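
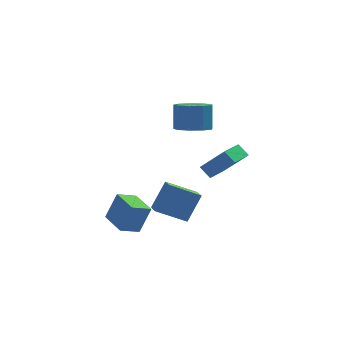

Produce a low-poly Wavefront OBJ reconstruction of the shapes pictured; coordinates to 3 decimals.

v -2.789 -1.284 -3.353
v -2.143 -1.118 -1.767
v -3.421 0.292 -3.26
v -2.775 0.457 -1.675
v -1.745 -0.837 -3.825
v -1.099 -0.672 -2.24
v -2.377 0.738 -3.733
v -1.731 0.904 -2.147
v 1.349 -1.269 1.116
v 2.532 -1.726 2.449
v 2.297 0.16 0.765
v 3.479 -0.297 2.098
v 1.821 -1.723 0.542
v 3.003 -2.18 1.875
v 2.768 -0.294 0.191
v 3.951 -0.751 1.524
v 1.23 0.423 3.013
v 2.131 -0.053 3.165
v 2.21 0.561 4.619
v 1.31 1.037 4.467
v 2.24 0.586 2.889
v 2.319 1.2 4.343
v 1.876 1.149 2.671
v 1.955 1.763 4.125
v 1.21 1.372 2.613
v 1.29 1.986 4.067
v 0.554 1.151 2.743
v 0.633 1.765 4.196
v 0.214 0.589 2.998
v 0.293 1.203 4.452
v 0.35 -0.05 3.261
v 0.429 0.564 4.715
v 0.897 -0.468 3.408
v 0.977 0.146 4.862
v 1.601 -0.469 3.37
v 1.68 0.145 4.824
v -0.904 -0.593 -2.447
v -0.081 0.023 -0.909
v -0.978 0.504 -2.847
v -0.155 1.12 -1.309
v 0.775 -0.78 -3.271
v 1.598 -0.164 -1.733
v 0.701 0.317 -3.671
v 1.524 0.933 -2.133
f 2 4 1
f 5 2 1
f 1 4 3
f 3 5 1
f 2 8 4
f 6 2 5
f 6 8 2
f 4 8 3
f 7 5 3
f 3 8 7
f 7 6 5
f 8 6 7
f 10 12 9
f 13 10 9
f 9 12 11
f 11 13 9
f 10 16 12
f 14 10 13
f 14 16 10
f 12 16 11
f 15 13 11
f 11 16 15
f 15 14 13
f 16 14 15
f 18 17 21
f 18 21 19
f 19 21 22
f 19 22 20
f 21 17 23
f 21 23 22
f 22 23 24
f 22 24 20
f 23 17 25
f 23 25 24
f 24 25 26
f 24 26 20
f 25 17 27
f 25 27 26
f 26 27 28
f 26 28 20
f 27 17 29
f 27 29 28
f 28 29 30
f 28 30 20
f 29 17 31
f 29 31 30
f 30 31 32
f 30 32 20
f 31 17 33
f 31 33 32
f 32 33 34
f 32 34 20
f 33 17 35
f 33 35 34
f 34 35 36
f 34 36 20
f 35 17 18
f 35 18 36
f 36 18 19
f 36 19 20
f 38 40 37
f 41 38 37
f 37 40 39
f 39 41 37
f 38 44 40
f 42 38 41
f 42 44 38
f 40 44 39
f 43 41 39
f 39 44 43
f 43 42 41
f 44 42 43



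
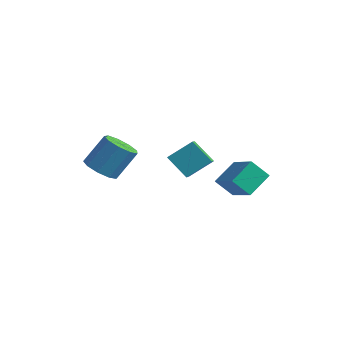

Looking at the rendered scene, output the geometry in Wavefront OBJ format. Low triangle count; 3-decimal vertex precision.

v 0.629 -1.143 1.295
v 1.24 -2.063 1.9
v -0.558 -1.239 2.349
v 0.054 -2.159 2.954
v 1.366 -0.041 2.226
v 1.978 -0.961 2.831
v 0.18 -0.137 3.28
v 0.791 -1.057 3.885
v -3.106 -3.71 1.56
v -2.655 -3.016 0.948
v -2.143 -1.955 2.527
v -2.594 -2.65 3.14
v -3.331 -2.843 1.051
v -2.818 -1.783 2.63
v -3.901 -3.077 1.393
v -3.389 -2.016 2.972
v -4.099 -3.606 1.813
v -3.587 -2.546 3.392
v -3.833 -4.185 2.115
v -3.321 -3.124 3.694
v -3.227 -4.541 2.157
v -2.714 -3.481 3.737
v -2.564 -4.508 1.92
v -2.052 -3.448 3.5
v -2.155 -4.102 1.515
v -1.642 -3.042 3.094
v -2.191 -3.513 1.131
v -1.679 -2.453 2.71
v 2.604 -0.018 0.168
v 1.818 -0.506 1.109
v 2.721 1.384 0.991
v 1.935 0.896 1.933
v 4.285 -0.756 1.187
v 3.499 -1.244 2.129
v 4.402 0.646 2.011
v 3.616 0.158 2.952
f 2 4 1
f 5 2 1
f 1 4 3
f 3 5 1
f 2 8 4
f 6 2 5
f 6 8 2
f 4 8 3
f 7 5 3
f 3 8 7
f 7 6 5
f 8 6 7
f 10 9 13
f 10 13 11
f 11 13 14
f 11 14 12
f 13 9 15
f 13 15 14
f 14 15 16
f 14 16 12
f 15 9 17
f 15 17 16
f 16 17 18
f 16 18 12
f 17 9 19
f 17 19 18
f 18 19 20
f 18 20 12
f 19 9 21
f 19 21 20
f 20 21 22
f 20 22 12
f 21 9 23
f 21 23 22
f 22 23 24
f 22 24 12
f 23 9 25
f 23 25 24
f 24 25 26
f 24 26 12
f 25 9 27
f 25 27 26
f 26 27 28
f 26 28 12
f 27 9 10
f 27 10 28
f 28 10 11
f 28 11 12
f 30 32 29
f 33 30 29
f 29 32 31
f 31 33 29
f 30 36 32
f 34 30 33
f 34 36 30
f 32 36 31
f 35 33 31
f 31 36 35
f 35 34 33
f 36 34 35



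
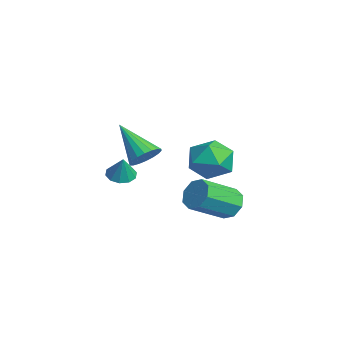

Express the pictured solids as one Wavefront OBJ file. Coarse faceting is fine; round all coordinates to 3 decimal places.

v 0.251 3.308 3.778
v 1.231 3.798 3.523
v 0.489 2.122 2.417
v 1.469 2.612 2.162
v 1.364 2.028 3.118
v 1.217 2.76 3.959
v 0.503 3.16 1.981
v 0.356 3.892 2.822
v 1.387 3.706 2.412
v 1.919 3.006 3.115
v -0.199 2.914 2.825
v 0.333 2.214 3.528
v 2.845 3.197 1.313
v 3.097 2.86 0.644
v 3.528 1.287 1.599
v 3.275 1.623 2.267
v 3.537 3.157 0.934
v 3.968 1.583 1.889
v 3.571 3.477 1.446
v 4.002 1.903 2.401
v 3.18 3.633 1.88
v 3.61 2.059 2.835
v 2.592 3.533 1.981
v 3.023 1.96 2.936
v 2.152 3.237 1.691
v 2.583 1.663 2.646
v 2.118 2.917 1.179
v 2.549 1.343 2.134
v 2.51 2.761 0.745
v 2.94 1.187 1.7
v 0.236 0.353 3.141
v 0.788 -0.115 3.43
v -1.136 -0.413 4.519
v 0.821 0.172 3.623
v 0.739 0.495 3.72
v 0.556 0.789 3.702
v 0.31 0.998 3.574
v 0.05 1.079 3.359
v -0.174 1.016 3.101
v -0.317 0.822 2.851
v -0.35 0.535 2.659
v -0.267 0.212 2.562
v -0.085 -0.083 2.579
v 0.161 -0.291 2.708
v 0.422 -0.372 2.922
v 0.646 -0.309 3.18
v -2.28 -0.093 1.101
v -1.692 -0.31 0.837
v -1.8 -0.107 2.179
v -1.686 0.11 0.839
v -1.906 0.453 0.942
v -2.27 0.587 1.105
v -2.637 0.461 1.267
v -2.867 0.124 1.365
v -2.874 -0.296 1.362
v -2.653 -0.639 1.26
v -2.29 -0.773 1.097
v -1.923 -0.647 0.935
f 1 12 6
f 1 6 2
f 1 2 8
f 1 8 11
f 1 11 12
f 2 6 10
f 6 12 5
f 12 11 3
f 11 8 7
f 8 2 9
f 4 10 5
f 4 5 3
f 4 3 7
f 4 7 9
f 4 9 10
f 5 10 6
f 3 5 12
f 7 3 11
f 9 7 8
f 10 9 2
f 14 13 17
f 14 17 15
f 15 17 18
f 15 18 16
f 17 13 19
f 17 19 18
f 18 19 20
f 18 20 16
f 19 13 21
f 19 21 20
f 20 21 22
f 20 22 16
f 21 13 23
f 21 23 22
f 22 23 24
f 22 24 16
f 23 13 25
f 23 25 24
f 24 25 26
f 24 26 16
f 25 13 27
f 25 27 26
f 26 27 28
f 26 28 16
f 27 13 29
f 27 29 28
f 28 29 30
f 28 30 16
f 29 13 14
f 29 14 30
f 30 14 15
f 30 15 16
f 32 31 34
f 32 34 33
f 34 31 35
f 34 35 33
f 35 31 36
f 35 36 33
f 36 31 37
f 36 37 33
f 37 31 38
f 37 38 33
f 38 31 39
f 38 39 33
f 39 31 40
f 39 40 33
f 40 31 41
f 40 41 33
f 41 31 42
f 41 42 33
f 42 31 43
f 42 43 33
f 43 31 44
f 43 44 33
f 44 31 45
f 44 45 33
f 45 31 46
f 45 46 33
f 46 31 32
f 46 32 33
f 48 47 50
f 48 50 49
f 50 47 51
f 50 51 49
f 51 47 52
f 51 52 49
f 52 47 53
f 52 53 49
f 53 47 54
f 53 54 49
f 54 47 55
f 54 55 49
f 55 47 56
f 55 56 49
f 56 47 57
f 56 57 49
f 57 47 58
f 57 58 49
f 58 47 48
f 58 48 49



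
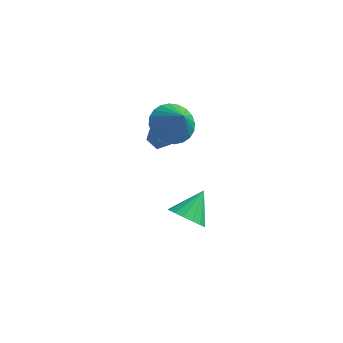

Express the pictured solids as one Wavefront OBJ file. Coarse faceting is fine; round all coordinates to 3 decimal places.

v 1.64 -4.083 -0.288
v 2.036 -4.663 0.275
v 2.1 -2.917 0.588
v 2.345 -4.57 -0.011
v 2.492 -4.365 -0.361
v 2.443 -4.096 -0.693
v 2.211 -3.824 -0.933
v 1.848 -3.611 -1.026
v 1.437 -3.507 -0.949
v 1.073 -3.534 -0.721
v 0.838 -3.688 -0.394
v 0.787 -3.932 -0.042
v 0.932 -4.21 0.253
v 1.238 -4.46 0.424
v 1.637 -4.623 0.432
v -1.14 2.606 -1.825
v -0.529 2.397 -1.569
v -1.611 1.643 -1.491
v -1 1.434 -1.235
v -1.342 1.956 -0.932
v -1.051 2.551 -1.139
v -1.089 1.489 -1.921
v -0.798 2.084 -2.128
v -0.498 1.706 -1.629
v -0.655 1.995 -1.018
v -1.485 2.045 -2.042
v -1.642 2.334 -1.431
v -0.349 1.313 0.392
v 0.314 0.703 -0.204
v 0.329 0.707 1.768
v 0.542 1.055 -0.161
v 0.634 1.447 -0.034
v 0.576 1.817 0.157
v 0.378 2.111 0.385
v 0.068 2.284 0.613
v -0.305 2.309 0.808
v -0.684 2.182 0.939
v -1.013 1.922 0.987
v -1.241 1.57 0.945
v -1.333 1.179 0.818
v -1.275 0.808 0.626
v -1.077 0.514 0.399
v -0.767 0.342 0.171
v -0.394 0.317 -0.024
v -0.015 0.444 -0.156
f 2 1 4
f 2 4 3
f 4 1 5
f 4 5 3
f 5 1 6
f 5 6 3
f 6 1 7
f 6 7 3
f 7 1 8
f 7 8 3
f 8 1 9
f 8 9 3
f 9 1 10
f 9 10 3
f 10 1 11
f 10 11 3
f 11 1 12
f 11 12 3
f 12 1 13
f 12 13 3
f 13 1 14
f 13 14 3
f 14 1 15
f 14 15 3
f 15 1 2
f 15 2 3
f 16 27 21
f 16 21 17
f 16 17 23
f 16 23 26
f 16 26 27
f 17 21 25
f 21 27 20
f 27 26 18
f 26 23 22
f 23 17 24
f 19 25 20
f 19 20 18
f 19 18 22
f 19 22 24
f 19 24 25
f 20 25 21
f 18 20 27
f 22 18 26
f 24 22 23
f 25 24 17
f 29 28 31
f 29 31 30
f 31 28 32
f 31 32 30
f 32 28 33
f 32 33 30
f 33 28 34
f 33 34 30
f 34 28 35
f 34 35 30
f 35 28 36
f 35 36 30
f 36 28 37
f 36 37 30
f 37 28 38
f 37 38 30
f 38 28 39
f 38 39 30
f 39 28 40
f 39 40 30
f 40 28 41
f 40 41 30
f 41 28 42
f 41 42 30
f 42 28 43
f 42 43 30
f 43 28 44
f 43 44 30
f 44 28 45
f 44 45 30
f 45 28 29
f 45 29 30



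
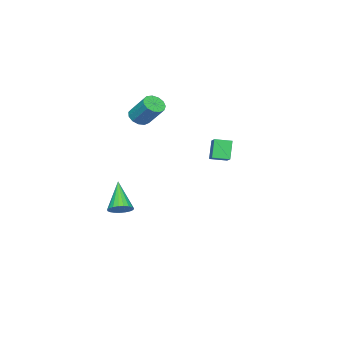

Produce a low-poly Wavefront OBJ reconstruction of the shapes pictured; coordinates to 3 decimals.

v 2.484 -3.192 -3.339
v 2.797 -2.747 -2.898
v 1.536 -4.048 -1.801
v 2.554 -2.602 -2.968
v 2.299 -2.56 -3.101
v 2.076 -2.627 -3.276
v 1.923 -2.791 -3.462
v 1.868 -3.025 -3.626
v 1.919 -3.287 -3.741
v 2.068 -3.533 -3.786
v 2.289 -3.72 -3.754
v 2.543 -3.816 -3.65
v 2.788 -3.803 -3.493
v 2.98 -3.685 -3.309
v 3.086 -3.482 -3.13
v 3.088 -3.228 -2.987
v 2.986 -2.968 -2.905
v 3.746 3.178 1.924
v 3.274 2.993 2.978
v 3.184 3.855 1.791
v 2.712 3.67 2.846
v 4.348 3.75 2.294
v 3.876 3.565 3.349
v 3.786 4.427 2.162
v 3.314 4.242 3.216
v 0.88 -3.123 2.861
v 1.523 -3.099 2.715
v 1.743 -1.972 3.873
v 1.1 -1.997 4.019
v 1.357 -2.845 2.5
v 1.577 -1.719 3.658
v 1.04 -2.679 2.399
v 1.26 -1.553 3.557
v 0.671 -2.655 2.445
v 0.891 -1.529 3.603
v 0.37 -2.779 2.623
v 0.589 -1.653 3.781
v 0.23 -3.012 2.877
v 0.45 -1.886 4.035
v 0.296 -3.281 3.125
v 0.516 -2.155 4.283
v 0.548 -3.499 3.29
v 0.768 -2.373 4.448
v 0.906 -3.598 3.319
v 1.125 -2.472 4.476
v 1.255 -3.546 3.202
v 1.475 -2.42 4.359
v 1.485 -3.36 2.977
v 1.705 -2.234 4.135
f 2 1 4
f 2 4 3
f 4 1 5
f 4 5 3
f 5 1 6
f 5 6 3
f 6 1 7
f 6 7 3
f 7 1 8
f 7 8 3
f 8 1 9
f 8 9 3
f 9 1 10
f 9 10 3
f 10 1 11
f 10 11 3
f 11 1 12
f 11 12 3
f 12 1 13
f 12 13 3
f 13 1 14
f 13 14 3
f 14 1 15
f 14 15 3
f 15 1 16
f 15 16 3
f 16 1 17
f 16 17 3
f 17 1 2
f 17 2 3
f 19 21 18
f 22 19 18
f 18 21 20
f 20 22 18
f 19 25 21
f 23 19 22
f 23 25 19
f 21 25 20
f 24 22 20
f 20 25 24
f 24 23 22
f 25 23 24
f 27 26 30
f 27 30 28
f 28 30 31
f 28 31 29
f 30 26 32
f 30 32 31
f 31 32 33
f 31 33 29
f 32 26 34
f 32 34 33
f 33 34 35
f 33 35 29
f 34 26 36
f 34 36 35
f 35 36 37
f 35 37 29
f 36 26 38
f 36 38 37
f 37 38 39
f 37 39 29
f 38 26 40
f 38 40 39
f 39 40 41
f 39 41 29
f 40 26 42
f 40 42 41
f 41 42 43
f 41 43 29
f 42 26 44
f 42 44 43
f 43 44 45
f 43 45 29
f 44 26 46
f 44 46 45
f 45 46 47
f 45 47 29
f 46 26 48
f 46 48 47
f 47 48 49
f 47 49 29
f 48 26 27
f 48 27 49
f 49 27 28
f 49 28 29



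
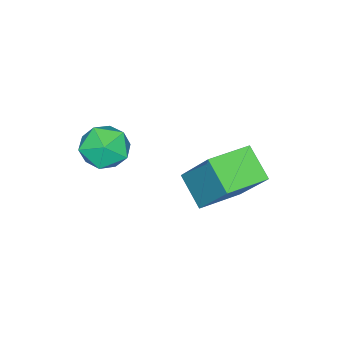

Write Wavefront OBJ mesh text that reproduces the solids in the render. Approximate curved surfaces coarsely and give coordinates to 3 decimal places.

v 1.86 1.697 -1.321
v 2.473 1.198 -1.578
v 1.127 0.622 -0.982
v 1.74 0.123 -1.239
v 1.841 0.59 -0.559
v 2.294 1.254 -0.768
v 1.306 0.566 -1.792
v 1.759 1.23 -2.001
v 2.13 0.499 -1.868
v 2.461 0.514 -1.107
v 1.139 1.306 -1.453
v 1.47 1.321 -0.692
v -1.32 2.748 -3.345
v -0.955 3.859 -1.822
v -0.903 3.625 -4.084
v -0.538 4.736 -2.561
v -0.022 2.204 -3.259
v 0.343 3.315 -1.736
v 0.395 3.081 -3.998
v 0.76 4.192 -2.475
f 1 12 6
f 1 6 2
f 1 2 8
f 1 8 11
f 1 11 12
f 2 6 10
f 6 12 5
f 12 11 3
f 11 8 7
f 8 2 9
f 4 10 5
f 4 5 3
f 4 3 7
f 4 7 9
f 4 9 10
f 5 10 6
f 3 5 12
f 7 3 11
f 9 7 8
f 10 9 2
f 14 16 13
f 17 14 13
f 13 16 15
f 15 17 13
f 14 20 16
f 18 14 17
f 18 20 14
f 16 20 15
f 19 17 15
f 15 20 19
f 19 18 17
f 20 18 19



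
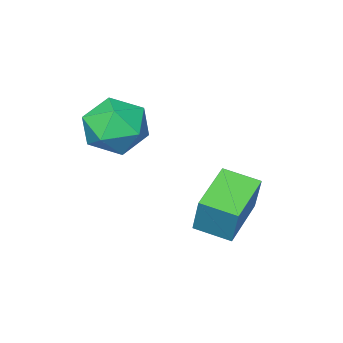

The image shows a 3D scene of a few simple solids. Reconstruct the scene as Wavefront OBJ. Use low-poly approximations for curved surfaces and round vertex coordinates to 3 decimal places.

v 0.541 -0.771 2.731
v 1.35 -0.817 3.671
v -0.69 -2.003 3.729
v 0.119 -2.049 4.669
v -0.499 -0.999 4.432
v 0.262 -0.238 3.815
v 0.398 -2.582 3.585
v 1.159 -1.821 2.968
v 1.261 -1.936 4.199
v 0.707 -0.957 4.723
v -0.047 -1.863 2.677
v -0.601 -0.884 3.201
v -2.536 0.19 0.243
v -2.312 0.762 1.785
v -3.232 1.326 -0.077
v -3.008 1.897 1.465
v -0.852 1.063 -0.325
v -0.628 1.634 1.217
v -1.548 2.198 -0.645
v -1.324 2.77 0.897
f 1 12 6
f 1 6 2
f 1 2 8
f 1 8 11
f 1 11 12
f 2 6 10
f 6 12 5
f 12 11 3
f 11 8 7
f 8 2 9
f 4 10 5
f 4 5 3
f 4 3 7
f 4 7 9
f 4 9 10
f 5 10 6
f 3 5 12
f 7 3 11
f 9 7 8
f 10 9 2
f 14 16 13
f 17 14 13
f 13 16 15
f 15 17 13
f 14 20 16
f 18 14 17
f 18 20 14
f 16 20 15
f 19 17 15
f 15 20 19
f 19 18 17
f 20 18 19



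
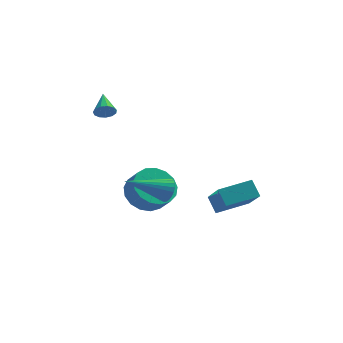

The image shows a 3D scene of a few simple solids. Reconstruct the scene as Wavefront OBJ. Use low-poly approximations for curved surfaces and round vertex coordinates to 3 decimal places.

v -2.038 0.128 -2.276
v -1.389 -0.374 -2.963
v -0.934 -0.87 -2.17
v -1.582 -0.368 -1.484
v -1.133 0.053 -2.843
v -0.678 -0.443 -2.05
v -1.085 0.497 -2.593
v -0.629 0.001 -1.8
v -1.254 0.857 -2.271
v -0.799 0.361 -1.478
v -1.604 1.05 -1.949
v -1.148 0.554 -1.157
v -2.052 1.031 -1.703
v -1.597 0.535 -0.91
v -2.497 0.806 -1.588
v -2.042 0.31 -0.795
v -2.838 0.425 -1.631
v -2.382 -0.07 -0.838
v -2.994 -0.023 -1.821
v -2.539 -0.519 -1.029
v -2.932 -0.437 -2.116
v -2.477 -0.933 -1.324
v -2.665 -0.722 -2.448
v -2.209 -1.218 -1.655
v -2.254 -0.812 -2.74
v -1.798 -1.308 -1.947
v -1.793 -0.686 -2.926
v -1.338 -1.182 -2.133
v 0.712 -0.691 -1.971
v 1.139 -2.017 -0.593
v 2.173 -0.018 -1.776
v 2.6 -1.344 -0.397
v 1.06 -1.256 -2.623
v 1.487 -2.582 -1.244
v 2.521 -0.583 -2.427
v 2.948 -1.909 -1.049
v -0.992 -2.821 -0.109
v -0.69 -2.974 0.422
v -2.788 -3.319 0.769
v -0.737 -2.736 0.461
v -0.823 -2.51 0.413
v -0.935 -2.333 0.285
v -1.056 -2.229 0.098
v -1.166 -2.215 -0.121
v -1.251 -2.294 -0.338
v -1.296 -2.453 -0.521
v -1.294 -2.667 -0.64
v -1.247 -2.906 -0.679
v -1.161 -3.131 -0.631
v -1.049 -3.309 -0.503
v -0.929 -3.412 -0.316
v -0.818 -3.426 -0.097
v -0.734 -3.347 0.121
v -0.689 -3.189 0.303
v -3.779 0.357 2.794
v -3.482 0.553 2.415
v -3.921 1.483 3.266
v -3.757 0.56 2.315
v -4.04 0.503 2.368
v -4.24 0.399 2.556
v -4.293 0.281 2.819
v -4.183 0.188 3.074
v -3.945 0.148 3.24
v -3.654 0.175 3.264
v -3.403 0.259 3.139
v -3.271 0.374 2.904
v -3.301 0.484 2.634
f 2 1 5
f 2 5 3
f 3 5 6
f 3 6 4
f 5 1 7
f 5 7 6
f 6 7 8
f 6 8 4
f 7 1 9
f 7 9 8
f 8 9 10
f 8 10 4
f 9 1 11
f 9 11 10
f 10 11 12
f 10 12 4
f 11 1 13
f 11 13 12
f 12 13 14
f 12 14 4
f 13 1 15
f 13 15 14
f 14 15 16
f 14 16 4
f 15 1 17
f 15 17 16
f 16 17 18
f 16 18 4
f 17 1 19
f 17 19 18
f 18 19 20
f 18 20 4
f 19 1 21
f 19 21 20
f 20 21 22
f 20 22 4
f 21 1 23
f 21 23 22
f 22 23 24
f 22 24 4
f 23 1 25
f 23 25 24
f 24 25 26
f 24 26 4
f 25 1 27
f 25 27 26
f 26 27 28
f 26 28 4
f 27 1 2
f 27 2 28
f 28 2 3
f 28 3 4
f 30 32 29
f 33 30 29
f 29 32 31
f 31 33 29
f 30 36 32
f 34 30 33
f 34 36 30
f 32 36 31
f 35 33 31
f 31 36 35
f 35 34 33
f 36 34 35
f 38 37 40
f 38 40 39
f 40 37 41
f 40 41 39
f 41 37 42
f 41 42 39
f 42 37 43
f 42 43 39
f 43 37 44
f 43 44 39
f 44 37 45
f 44 45 39
f 45 37 46
f 45 46 39
f 46 37 47
f 46 47 39
f 47 37 48
f 47 48 39
f 48 37 49
f 48 49 39
f 49 37 50
f 49 50 39
f 50 37 51
f 50 51 39
f 51 37 52
f 51 52 39
f 52 37 53
f 52 53 39
f 53 37 54
f 53 54 39
f 54 37 38
f 54 38 39
f 56 55 58
f 56 58 57
f 58 55 59
f 58 59 57
f 59 55 60
f 59 60 57
f 60 55 61
f 60 61 57
f 61 55 62
f 61 62 57
f 62 55 63
f 62 63 57
f 63 55 64
f 63 64 57
f 64 55 65
f 64 65 57
f 65 55 66
f 65 66 57
f 66 55 67
f 66 67 57
f 67 55 56
f 67 56 57



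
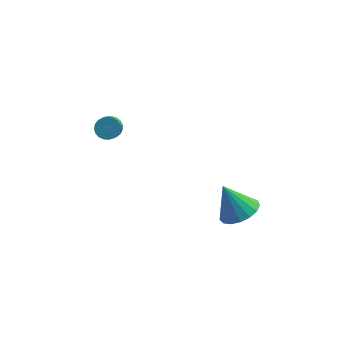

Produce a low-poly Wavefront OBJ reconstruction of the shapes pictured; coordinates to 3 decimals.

v 4.23 -2.435 -2.58
v 5.039 -2.878 -2.058
v 3.41 -2.045 -0.98
v 5.177 -2.392 -2.106
v 5.098 -1.916 -2.263
v 4.82 -1.559 -2.492
v 4.407 -1.402 -2.741
v 3.953 -1.482 -2.954
v 3.563 -1.781 -3.081
v 3.325 -2.229 -3.093
v 3.295 -2.724 -2.988
v 3.479 -3.153 -2.79
v 3.835 -3.418 -2.543
v 4.281 -3.457 -2.305
v 4.716 -3.262 -2.13
v -2.214 2.233 -0.908
v -1.662 1.987 -1.148
v -1.694 1.002 -0.211
v -2.246 1.247 0.028
v -1.57 2.161 -0.963
v -1.602 1.175 -0.026
v -1.59 2.347 -0.768
v -1.622 1.361 0.169
v -1.717 2.513 -0.597
v -1.749 1.528 0.34
v -1.931 2.631 -0.48
v -1.962 1.646 0.457
v -2.193 2.68 -0.437
v -2.225 1.695 0.5
v -2.459 2.652 -0.476
v -2.491 1.666 0.461
v -2.683 2.551 -0.589
v -2.714 1.566 0.347
v -2.825 2.395 -0.758
v -2.857 1.41 0.179
v -2.862 2.211 -0.953
v -2.894 1.226 -0.016
v -2.787 2.031 -1.14
v -2.819 1.046 -0.203
v -2.613 1.886 -1.287
v -2.645 0.9 -0.35
v -2.37 1.801 -1.368
v -2.402 0.815 -0.431
v -2.1 1.79 -1.37
v -2.132 0.804 -0.433
v -1.85 1.856 -1.293
v -1.881 0.87 -0.356
f 2 1 4
f 2 4 3
f 4 1 5
f 4 5 3
f 5 1 6
f 5 6 3
f 6 1 7
f 6 7 3
f 7 1 8
f 7 8 3
f 8 1 9
f 8 9 3
f 9 1 10
f 9 10 3
f 10 1 11
f 10 11 3
f 11 1 12
f 11 12 3
f 12 1 13
f 12 13 3
f 13 1 14
f 13 14 3
f 14 1 15
f 14 15 3
f 15 1 2
f 15 2 3
f 17 16 20
f 17 20 18
f 18 20 21
f 18 21 19
f 20 16 22
f 20 22 21
f 21 22 23
f 21 23 19
f 22 16 24
f 22 24 23
f 23 24 25
f 23 25 19
f 24 16 26
f 24 26 25
f 25 26 27
f 25 27 19
f 26 16 28
f 26 28 27
f 27 28 29
f 27 29 19
f 28 16 30
f 28 30 29
f 29 30 31
f 29 31 19
f 30 16 32
f 30 32 31
f 31 32 33
f 31 33 19
f 32 16 34
f 32 34 33
f 33 34 35
f 33 35 19
f 34 16 36
f 34 36 35
f 35 36 37
f 35 37 19
f 36 16 38
f 36 38 37
f 37 38 39
f 37 39 19
f 38 16 40
f 38 40 39
f 39 40 41
f 39 41 19
f 40 16 42
f 40 42 41
f 41 42 43
f 41 43 19
f 42 16 44
f 42 44 43
f 43 44 45
f 43 45 19
f 44 16 46
f 44 46 45
f 45 46 47
f 45 47 19
f 46 16 17
f 46 17 47
f 47 17 18
f 47 18 19



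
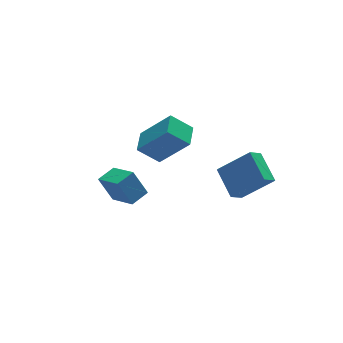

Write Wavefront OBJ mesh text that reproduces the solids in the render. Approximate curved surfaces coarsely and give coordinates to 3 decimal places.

v 2.519 0.217 2.121
v 1.675 0.66 2.929
v 1.482 1.033 0.591
v 0.638 1.476 1.399
v 3.102 1.144 2.221
v 2.258 1.587 3.029
v 2.065 1.96 0.691
v 1.221 2.403 1.499
v 3.548 -4.48 3.552
v 3.575 -3.149 4.151
v 2.344 -3.945 2.416
v 2.371 -2.613 3.015
v 4.169 -4.247 3.005
v 4.196 -2.915 3.604
v 2.965 -3.711 1.869
v 2.992 -2.38 2.468
v -1.623 0.323 1.368
v -1.307 -0.991 2.127
v -0.8 0.617 1.535
v -0.484 -0.697 2.294
v -1.216 -0.203 0.286
v -0.9 -1.517 1.045
v -0.393 0.091 0.453
v -0.077 -1.223 1.212
f 2 4 1
f 5 2 1
f 1 4 3
f 3 5 1
f 2 8 4
f 6 2 5
f 6 8 2
f 4 8 3
f 7 5 3
f 3 8 7
f 7 6 5
f 8 6 7
f 10 12 9
f 13 10 9
f 9 12 11
f 11 13 9
f 10 16 12
f 14 10 13
f 14 16 10
f 12 16 11
f 15 13 11
f 11 16 15
f 15 14 13
f 16 14 15
f 18 20 17
f 21 18 17
f 17 20 19
f 19 21 17
f 18 24 20
f 22 18 21
f 22 24 18
f 20 24 19
f 23 21 19
f 19 24 23
f 23 22 21
f 24 22 23



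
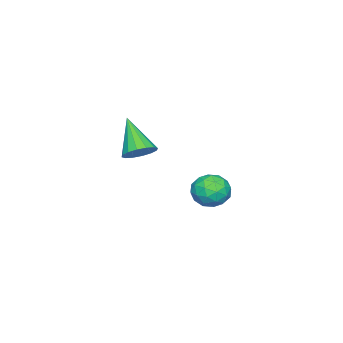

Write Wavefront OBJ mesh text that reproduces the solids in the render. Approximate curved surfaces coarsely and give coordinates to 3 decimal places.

v -3.372 -1.72 -1.486
v -2.637 -1.634 -1.842
v -3.023 -2.926 -1.058
v -2.288 -2.84 -1.414
v -2.483 -2.386 -0.759
v -2.699 -1.64 -1.024
v -2.961 -2.92 -1.876
v -3.177 -2.174 -2.141
v -2.384 -2.375 -2.083
v -2.088 -2.045 -1.392
v -3.572 -2.515 -1.508
v -3.276 -2.185 -0.817
v -3.035 -1.571 -1.702
v -2.625 -2.989 -1.198
v -2.739 -2.722 -0.814
v -2.308 -2.671 -1.023
v -3.071 -1.575 -1.221
v -2.64 -1.524 -1.43
v -2.549 -1.966 -0.794
v -3.02 -3.036 -1.47
v -2.589 -2.985 -1.679
v -3.352 -1.889 -1.877
v -2.921 -1.838 -2.086
v -3.111 -2.594 -2.106
v -2.454 -1.956 -2.052
v -2.249 -2.665 -1.8
v -2.645 -2.712 -2.072
v -2.771 -2.274 -2.228
v -2.281 -1.762 -1.646
v -2.076 -2.471 -1.395
v -2.19 -2.204 -1.01
v -2.317 -1.766 -1.166
v -2.132 -2.198 -1.788
v -3.584 -2.089 -1.505
v -3.379 -2.798 -1.254
v -3.343 -2.794 -1.734
v -3.47 -2.356 -1.89
v -3.411 -1.895 -1.1
v -3.206 -2.604 -0.848
v -2.889 -2.286 -0.672
v -3.015 -1.848 -0.828
v -3.528 -2.362 -1.112
v 1.803 -2.604 2.374
v 2.142 -3.124 2.181
v 1.137 -3.496 3.606
v 2.341 -2.967 2.403
v 2.396 -2.713 2.616
v 2.292 -2.429 2.765
v 2.057 -2.193 2.809
v 1.753 -2.067 2.736
v 1.463 -2.084 2.567
v 1.264 -2.241 2.346
v 1.209 -2.496 2.132
v 1.314 -2.779 1.983
v 1.549 -3.015 1.939
v 1.852 -3.142 2.012
f 1 38 17
f 38 12 41
f 17 41 6
f 38 41 17
f 1 17 13
f 17 6 18
f 13 18 2
f 17 18 13
f 1 13 22
f 13 2 23
f 22 23 8
f 13 23 22
f 1 22 34
f 22 8 37
f 34 37 11
f 22 37 34
f 1 34 38
f 34 11 42
f 38 42 12
f 34 42 38
f 2 18 29
f 18 6 32
f 29 32 10
f 18 32 29
f 6 41 19
f 41 12 40
f 19 40 5
f 41 40 19
f 12 42 39
f 42 11 35
f 39 35 3
f 42 35 39
f 11 37 36
f 37 8 24
f 36 24 7
f 37 24 36
f 8 23 28
f 23 2 25
f 28 25 9
f 23 25 28
f 4 30 16
f 30 10 31
f 16 31 5
f 30 31 16
f 4 16 14
f 16 5 15
f 14 15 3
f 16 15 14
f 4 14 21
f 14 3 20
f 21 20 7
f 14 20 21
f 4 21 26
f 21 7 27
f 26 27 9
f 21 27 26
f 4 26 30
f 26 9 33
f 30 33 10
f 26 33 30
f 5 31 19
f 31 10 32
f 19 32 6
f 31 32 19
f 3 15 39
f 15 5 40
f 39 40 12
f 15 40 39
f 7 20 36
f 20 3 35
f 36 35 11
f 20 35 36
f 9 27 28
f 27 7 24
f 28 24 8
f 27 24 28
f 10 33 29
f 33 9 25
f 29 25 2
f 33 25 29
f 44 43 46
f 44 46 45
f 46 43 47
f 46 47 45
f 47 43 48
f 47 48 45
f 48 43 49
f 48 49 45
f 49 43 50
f 49 50 45
f 50 43 51
f 50 51 45
f 51 43 52
f 51 52 45
f 52 43 53
f 52 53 45
f 53 43 54
f 53 54 45
f 54 43 55
f 54 55 45
f 55 43 56
f 55 56 45
f 56 43 44
f 56 44 45



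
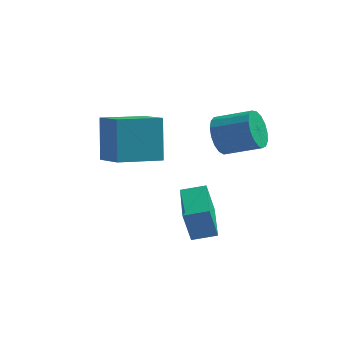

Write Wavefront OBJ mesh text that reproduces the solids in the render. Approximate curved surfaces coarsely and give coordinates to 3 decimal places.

v -2.492 1.07 0.797
v -2.693 1.738 2.293
v -1.287 2.011 0.539
v -1.489 2.679 2.034
v -1.651 0.141 1.326
v -1.853 0.809 2.821
v -0.447 1.082 1.067
v -0.648 1.75 2.563
v 0.833 -0.436 -1.391
v 0.604 -0.602 -0.245
v 0.34 1.133 -1.262
v 0.112 0.968 -0.117
v 1.608 -0.208 -1.203
v 1.38 -0.373 -0.058
v 1.116 1.362 -1.075
v 0.887 1.196 0.071
v 1.013 2.41 1.656
v 1.262 2.7 1.011
v 2.476 2.699 1.478
v 2.227 2.41 2.124
v 1.186 2.988 1.21
v 2.399 2.987 1.677
v 1.07 3.144 1.512
v 2.283 3.143 1.979
v 0.941 3.132 1.846
v 2.154 3.131 2.314
v 0.828 2.955 2.138
v 2.041 2.954 2.605
v 0.758 2.653 2.319
v 1.971 2.652 2.786
v 0.747 2.295 2.348
v 1.96 2.294 2.815
v 0.797 1.964 2.219
v 2.01 1.963 2.686
v 0.896 1.735 1.961
v 2.109 1.734 2.428
v 1.022 1.661 1.633
v 2.235 1.66 2.1
v 1.146 1.758 1.31
v 2.359 1.758 1.778
v 1.24 2.005 1.067
v 2.453 2.004 1.535
v 1.282 2.345 0.959
v 2.495 2.344 1.427
f 2 4 1
f 5 2 1
f 1 4 3
f 3 5 1
f 2 8 4
f 6 2 5
f 6 8 2
f 4 8 3
f 7 5 3
f 3 8 7
f 7 6 5
f 8 6 7
f 10 12 9
f 13 10 9
f 9 12 11
f 11 13 9
f 10 16 12
f 14 10 13
f 14 16 10
f 12 16 11
f 15 13 11
f 11 16 15
f 15 14 13
f 16 14 15
f 18 17 21
f 18 21 19
f 19 21 22
f 19 22 20
f 21 17 23
f 21 23 22
f 22 23 24
f 22 24 20
f 23 17 25
f 23 25 24
f 24 25 26
f 24 26 20
f 25 17 27
f 25 27 26
f 26 27 28
f 26 28 20
f 27 17 29
f 27 29 28
f 28 29 30
f 28 30 20
f 29 17 31
f 29 31 30
f 30 31 32
f 30 32 20
f 31 17 33
f 31 33 32
f 32 33 34
f 32 34 20
f 33 17 35
f 33 35 34
f 34 35 36
f 34 36 20
f 35 17 37
f 35 37 36
f 36 37 38
f 36 38 20
f 37 17 39
f 37 39 38
f 38 39 40
f 38 40 20
f 39 17 41
f 39 41 40
f 40 41 42
f 40 42 20
f 41 17 43
f 41 43 42
f 42 43 44
f 42 44 20
f 43 17 18
f 43 18 44
f 44 18 19
f 44 19 20



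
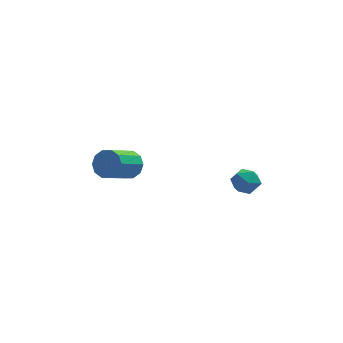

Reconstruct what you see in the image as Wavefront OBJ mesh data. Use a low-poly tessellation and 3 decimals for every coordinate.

v -1.855 -1.655 -2.782
v -1.63 -1.334 -2.143
v -2.621 -2.364 -1.278
v -2.845 -2.685 -1.918
v -2.002 -1.104 -2.296
v -2.993 -2.133 -1.431
v -2.318 -1.085 -2.634
v -3.309 -2.114 -1.769
v -2.457 -1.283 -3.029
v -3.448 -2.312 -2.165
v -2.366 -1.624 -3.33
v -3.357 -2.653 -2.465
v -2.079 -1.976 -3.422
v -3.07 -3.006 -2.557
v -1.707 -2.207 -3.269
v -2.698 -3.236 -2.404
v -1.391 -2.226 -2.931
v -2.382 -3.255 -2.066
v -1.252 -2.028 -2.535
v -2.243 -3.057 -1.671
v -1.343 -1.687 -2.235
v -2.334 -2.716 -1.37
v 3.486 -2.69 -3.935
v 3.716 -3.062 -3.342
v 2.444 -2.478 -3.398
v 2.674 -2.85 -2.805
v 2.979 -2.202 -2.974
v 3.623 -2.333 -3.306
v 2.537 -3.207 -3.434
v 3.181 -3.338 -3.766
v 3.129 -3.382 -3.033
v 3.402 -2.76 -2.749
v 2.758 -2.78 -3.991
v 3.031 -2.158 -3.707
f 2 1 5
f 2 5 3
f 3 5 6
f 3 6 4
f 5 1 7
f 5 7 6
f 6 7 8
f 6 8 4
f 7 1 9
f 7 9 8
f 8 9 10
f 8 10 4
f 9 1 11
f 9 11 10
f 10 11 12
f 10 12 4
f 11 1 13
f 11 13 12
f 12 13 14
f 12 14 4
f 13 1 15
f 13 15 14
f 14 15 16
f 14 16 4
f 15 1 17
f 15 17 16
f 16 17 18
f 16 18 4
f 17 1 19
f 17 19 18
f 18 19 20
f 18 20 4
f 19 1 21
f 19 21 20
f 20 21 22
f 20 22 4
f 21 1 2
f 21 2 22
f 22 2 3
f 22 3 4
f 23 34 28
f 23 28 24
f 23 24 30
f 23 30 33
f 23 33 34
f 24 28 32
f 28 34 27
f 34 33 25
f 33 30 29
f 30 24 31
f 26 32 27
f 26 27 25
f 26 25 29
f 26 29 31
f 26 31 32
f 27 32 28
f 25 27 34
f 29 25 33
f 31 29 30
f 32 31 24



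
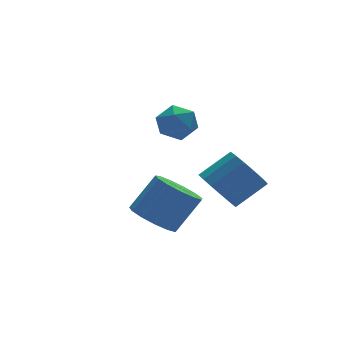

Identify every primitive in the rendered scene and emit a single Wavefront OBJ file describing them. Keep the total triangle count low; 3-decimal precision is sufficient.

v 2.607 2.295 -1.229
v 3.187 2.387 -1.755
v 2.013 1.493 -2.025
v 2.593 1.585 -2.551
v 2.73 1.202 -1.875
v 3.097 1.697 -1.384
v 2.103 2.183 -2.396
v 2.47 2.678 -1.905
v 2.876 2.318 -2.476
v 3.263 1.711 -2.154
v 1.937 2.169 -1.626
v 2.324 1.562 -1.304
v 2.373 -1.501 -3.383
v 2.884 -1.598 -4.081
v 3.978 -1.635 -3.274
v 3.467 -1.539 -2.577
v 2.861 -1.185 -4.031
v 3.955 -1.223 -3.224
v 2.726 -0.845 -3.832
v 3.82 -0.882 -3.025
v 2.51 -0.655 -3.531
v 3.605 -0.692 -2.724
v 2.263 -0.659 -3.196
v 3.357 -0.696 -2.389
v 2.041 -0.856 -2.904
v 3.135 -0.893 -2.097
v 1.895 -1.201 -2.722
v 2.989 -1.238 -1.915
v 1.858 -1.614 -2.691
v 2.953 -1.652 -1.884
v 1.94 -2.002 -2.819
v 3.034 -2.039 -2.012
v 2.12 -2.275 -3.076
v 3.214 -2.312 -2.27
v 2.359 -2.371 -3.404
v 3.453 -2.408 -2.597
v 2.6 -2.268 -3.727
v 3.694 -2.305 -2.92
v 2.79 -1.989 -3.971
v 3.884 -2.026 -3.164
v 0.047 -1.793 -3.991
v 0.51 -1.161 -4.37
v 1.416 -1.116 -3.188
v 0.953 -1.747 -2.809
v 0.159 -0.938 -4.11
v 1.066 -0.893 -2.928
v -0.227 -0.986 -3.812
v 0.679 -0.941 -2.63
v -0.526 -1.291 -3.571
v 0.38 -1.245 -2.389
v -0.644 -1.754 -3.463
v 0.263 -1.709 -2.281
v -0.542 -2.23 -3.523
v 0.364 -2.185 -2.341
v -0.253 -2.567 -3.731
v 0.653 -2.522 -2.549
v 0.131 -2.658 -4.022
v 1.037 -2.613 -2.84
v 0.488 -2.474 -4.303
v 1.394 -2.429 -3.121
v 0.705 -2.074 -4.485
v 1.612 -2.029 -3.303
v 0.714 -1.585 -4.51
v 1.62 -1.539 -3.328
f 1 12 6
f 1 6 2
f 1 2 8
f 1 8 11
f 1 11 12
f 2 6 10
f 6 12 5
f 12 11 3
f 11 8 7
f 8 2 9
f 4 10 5
f 4 5 3
f 4 3 7
f 4 7 9
f 4 9 10
f 5 10 6
f 3 5 12
f 7 3 11
f 9 7 8
f 10 9 2
f 14 13 17
f 14 17 15
f 15 17 18
f 15 18 16
f 17 13 19
f 17 19 18
f 18 19 20
f 18 20 16
f 19 13 21
f 19 21 20
f 20 21 22
f 20 22 16
f 21 13 23
f 21 23 22
f 22 23 24
f 22 24 16
f 23 13 25
f 23 25 24
f 24 25 26
f 24 26 16
f 25 13 27
f 25 27 26
f 26 27 28
f 26 28 16
f 27 13 29
f 27 29 28
f 28 29 30
f 28 30 16
f 29 13 31
f 29 31 30
f 30 31 32
f 30 32 16
f 31 13 33
f 31 33 32
f 32 33 34
f 32 34 16
f 33 13 35
f 33 35 34
f 34 35 36
f 34 36 16
f 35 13 37
f 35 37 36
f 36 37 38
f 36 38 16
f 37 13 39
f 37 39 38
f 38 39 40
f 38 40 16
f 39 13 14
f 39 14 40
f 40 14 15
f 40 15 16
f 42 41 45
f 42 45 43
f 43 45 46
f 43 46 44
f 45 41 47
f 45 47 46
f 46 47 48
f 46 48 44
f 47 41 49
f 47 49 48
f 48 49 50
f 48 50 44
f 49 41 51
f 49 51 50
f 50 51 52
f 50 52 44
f 51 41 53
f 51 53 52
f 52 53 54
f 52 54 44
f 53 41 55
f 53 55 54
f 54 55 56
f 54 56 44
f 55 41 57
f 55 57 56
f 56 57 58
f 56 58 44
f 57 41 59
f 57 59 58
f 58 59 60
f 58 60 44
f 59 41 61
f 59 61 60
f 60 61 62
f 60 62 44
f 61 41 63
f 61 63 62
f 62 63 64
f 62 64 44
f 63 41 42
f 63 42 64
f 64 42 43
f 64 43 44



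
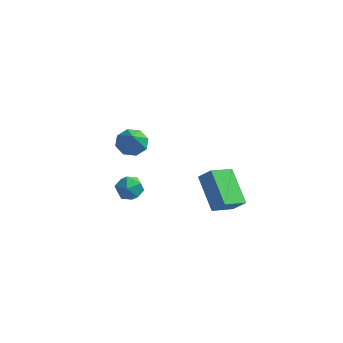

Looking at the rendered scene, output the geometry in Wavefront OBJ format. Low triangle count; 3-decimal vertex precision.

v 2.049 -0.225 0.01
v 1.292 -1.367 0.669
v 2.717 -0.255 0.726
v 1.961 -1.397 1.385
v 3.199 -1.643 -1.125
v 2.443 -2.785 -0.466
v 3.868 -1.673 -0.409
v 3.111 -2.815 0.25
v -1.944 -2.081 -0.473
v -1.204 -2.354 -0.247
v -2.516 -3.006 0.287
v -1.776 -3.279 0.513
v -2.038 -2.544 0.767
v -1.684 -1.973 0.298
v -2.036 -3.387 -0.258
v -1.682 -2.816 -0.727
v -1.261 -3.161 -0.114
v -1.262 -2.64 0.519
v -2.458 -2.72 -0.479
v -2.459 -2.199 0.154
v -3.795 3.179 -1.754
v -3.035 3.649 -1.644
v -3.525 2.461 -0.546
v -3.577 3.95 -1.344
v -4.247 3.799 -1.284
v -4.652 3.285 -1.499
v -4.555 2.709 -1.863
v -4.013 2.408 -2.163
v -3.343 2.558 -2.224
v -2.938 3.072 -2.008
f 2 4 1
f 5 2 1
f 1 4 3
f 3 5 1
f 2 8 4
f 6 2 5
f 6 8 2
f 4 8 3
f 7 5 3
f 3 8 7
f 7 6 5
f 8 6 7
f 9 20 14
f 9 14 10
f 9 10 16
f 9 16 19
f 9 19 20
f 10 14 18
f 14 20 13
f 20 19 11
f 19 16 15
f 16 10 17
f 12 18 13
f 12 13 11
f 12 11 15
f 12 15 17
f 12 17 18
f 13 18 14
f 11 13 20
f 15 11 19
f 17 15 16
f 18 17 10
f 22 21 24
f 22 24 23
f 24 21 25
f 24 25 23
f 25 21 26
f 25 26 23
f 26 21 27
f 26 27 23
f 27 21 28
f 27 28 23
f 28 21 29
f 28 29 23
f 29 21 30
f 29 30 23
f 30 21 22
f 30 22 23



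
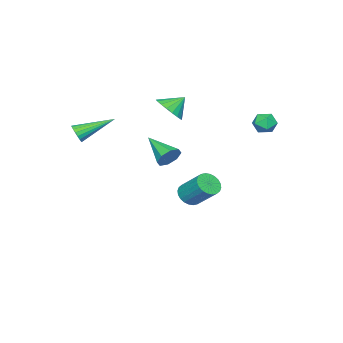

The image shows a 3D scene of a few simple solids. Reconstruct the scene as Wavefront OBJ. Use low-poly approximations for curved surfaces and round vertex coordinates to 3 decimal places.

v -2.35 -0.727 -2.964
v -1.645 -0.991 -2.76
v -1.505 0.362 -1.491
v -2.21 0.627 -1.696
v -1.573 -0.793 -2.979
v -1.433 0.56 -1.711
v -1.619 -0.585 -3.196
v -1.479 0.769 -1.928
v -1.776 -0.398 -3.378
v -1.636 0.955 -2.11
v -2.021 -0.261 -3.497
v -1.881 1.092 -2.228
v -2.316 -0.195 -3.535
v -2.176 1.158 -2.266
v -2.616 -0.211 -3.485
v -2.476 1.143 -2.217
v -2.875 -0.304 -3.357
v -2.735 1.049 -2.088
v -3.055 -0.462 -3.169
v -2.915 0.891 -1.9
v -3.127 -0.66 -2.949
v -2.987 0.693 -1.681
v -3.081 -0.869 -2.732
v -2.941 0.485 -1.464
v -2.924 -1.055 -2.55
v -2.784 0.298 -1.282
v -2.679 -1.192 -2.432
v -2.539 0.161 -1.163
v -2.384 -1.258 -2.394
v -2.244 0.095 -1.125
v -2.084 -1.243 -2.443
v -1.944 0.111 -1.175
v -1.825 -1.149 -2.572
v -1.685 0.204 -1.303
v -3.095 3.609 3.636
v -2.731 3.101 3.227
v -4.069 3.479 2.933
v -3.705 2.971 2.524
v -3.904 2.812 3.226
v -3.302 2.893 3.66
v -3.498 3.687 2.5
v -2.896 3.768 2.934
v -2.981 3.15 2.525
v -3.232 2.609 2.973
v -3.568 3.971 3.187
v -3.819 3.43 3.635
v -1.205 -1.251 0.154
v -0.888 -1.637 -0.445
v -1.695 -2.969 1.006
v -0.496 -1.533 -0.007
v -0.519 -1.262 0.525
v -0.944 -0.985 0.839
v -1.522 -0.864 0.753
v -1.914 -0.968 0.315
v -1.891 -1.239 -0.217
v -1.466 -1.516 -0.531
v -3.493 -2.89 2.469
v -2.708 -2.513 2.94
v -4.247 -2.35 3.291
v -2.805 -2.2 2.645
v -3.039 -2.024 2.316
v -3.362 -2.02 2.016
v -3.711 -2.187 1.807
v -4.017 -2.494 1.728
v -4.22 -2.88 1.796
v -4.278 -3.268 1.997
v -4.181 -3.58 2.292
v -3.947 -3.757 2.622
v -3.624 -3.761 2.921
v -3.275 -3.593 3.131
v -2.969 -3.286 3.209
v -2.767 -2.901 3.141
v 4.006 -3.335 3.32
v 4.348 -3.279 3.797
v 2.554 -1.985 4.2
v 4.433 -3.086 3.641
v 4.434 -2.942 3.422
v 4.35 -2.876 3.182
v 4.197 -2.901 2.969
v 4.007 -3.012 2.826
v 3.817 -3.187 2.781
v 3.664 -3.392 2.842
v 3.579 -3.585 2.998
v 3.578 -3.729 3.218
v 3.662 -3.795 3.458
v 3.814 -3.77 3.67
v 4.005 -3.659 3.813
v 4.195 -3.484 3.859
f 2 1 5
f 2 5 3
f 3 5 6
f 3 6 4
f 5 1 7
f 5 7 6
f 6 7 8
f 6 8 4
f 7 1 9
f 7 9 8
f 8 9 10
f 8 10 4
f 9 1 11
f 9 11 10
f 10 11 12
f 10 12 4
f 11 1 13
f 11 13 12
f 12 13 14
f 12 14 4
f 13 1 15
f 13 15 14
f 14 15 16
f 14 16 4
f 15 1 17
f 15 17 16
f 16 17 18
f 16 18 4
f 17 1 19
f 17 19 18
f 18 19 20
f 18 20 4
f 19 1 21
f 19 21 20
f 20 21 22
f 20 22 4
f 21 1 23
f 21 23 22
f 22 23 24
f 22 24 4
f 23 1 25
f 23 25 24
f 24 25 26
f 24 26 4
f 25 1 27
f 25 27 26
f 26 27 28
f 26 28 4
f 27 1 29
f 27 29 28
f 28 29 30
f 28 30 4
f 29 1 31
f 29 31 30
f 30 31 32
f 30 32 4
f 31 1 33
f 31 33 32
f 32 33 34
f 32 34 4
f 33 1 2
f 33 2 34
f 34 2 3
f 34 3 4
f 35 46 40
f 35 40 36
f 35 36 42
f 35 42 45
f 35 45 46
f 36 40 44
f 40 46 39
f 46 45 37
f 45 42 41
f 42 36 43
f 38 44 39
f 38 39 37
f 38 37 41
f 38 41 43
f 38 43 44
f 39 44 40
f 37 39 46
f 41 37 45
f 43 41 42
f 44 43 36
f 48 47 50
f 48 50 49
f 50 47 51
f 50 51 49
f 51 47 52
f 51 52 49
f 52 47 53
f 52 53 49
f 53 47 54
f 53 54 49
f 54 47 55
f 54 55 49
f 55 47 56
f 55 56 49
f 56 47 48
f 56 48 49
f 58 57 60
f 58 60 59
f 60 57 61
f 60 61 59
f 61 57 62
f 61 62 59
f 62 57 63
f 62 63 59
f 63 57 64
f 63 64 59
f 64 57 65
f 64 65 59
f 65 57 66
f 65 66 59
f 66 57 67
f 66 67 59
f 67 57 68
f 67 68 59
f 68 57 69
f 68 69 59
f 69 57 70
f 69 70 59
f 70 57 71
f 70 71 59
f 71 57 72
f 71 72 59
f 72 57 58
f 72 58 59
f 74 73 76
f 74 76 75
f 76 73 77
f 76 77 75
f 77 73 78
f 77 78 75
f 78 73 79
f 78 79 75
f 79 73 80
f 79 80 75
f 80 73 81
f 80 81 75
f 81 73 82
f 81 82 75
f 82 73 83
f 82 83 75
f 83 73 84
f 83 84 75
f 84 73 85
f 84 85 75
f 85 73 86
f 85 86 75
f 86 73 87
f 86 87 75
f 87 73 88
f 87 88 75
f 88 73 74
f 88 74 75



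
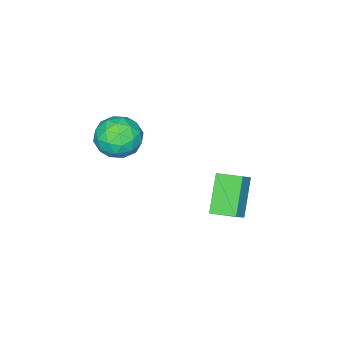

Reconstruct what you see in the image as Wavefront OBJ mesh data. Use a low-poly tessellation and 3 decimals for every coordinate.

v -2.814 -1.851 -1.259
v -2.025 -1.705 -0.551
v -3.208 -0.648 -1.068
v -2.419 -0.502 -0.361
v -1.521 -1.178 -2.839
v -0.732 -1.032 -2.132
v -1.915 0.025 -2.649
v -1.126 0.171 -1.941
v 1.902 -2.983 2.867
v 2.635 -3.102 3.754
v 1.305 -4.738 3.126
v 2.038 -4.857 4.013
v 1.126 -4.152 4.106
v 1.495 -3.067 3.947
v 2.445 -4.773 2.933
v 2.814 -3.688 2.774
v 2.971 -4.208 3.795
v 2.155 -3.824 4.52
v 1.785 -4.016 2.36
v 0.969 -3.632 3.085
v 2.32 -2.888 3.288
v 1.62 -4.952 3.592
v 1.083 -4.537 3.647
v 1.514 -4.607 4.168
v 1.65 -2.868 3.401
v 2.081 -2.938 3.922
v 1.194 -3.555 4.129
v 1.859 -4.902 2.958
v 2.29 -4.972 3.479
v 2.426 -3.233 2.712
v 2.857 -3.303 3.233
v 2.746 -4.285 2.751
v 2.949 -3.608 3.833
v 2.598 -4.64 3.985
v 2.838 -4.59 3.351
v 3.054 -3.953 3.257
v 2.469 -3.382 4.26
v 2.119 -4.414 4.412
v 1.583 -4 4.466
v 1.799 -3.362 4.373
v 2.667 -4.032 4.284
v 1.821 -3.426 2.468
v 1.471 -4.458 2.62
v 2.141 -4.478 2.507
v 2.357 -3.84 2.414
v 1.342 -3.2 2.895
v 0.991 -4.232 3.047
v 0.886 -3.887 3.623
v 1.102 -3.25 3.529
v 1.273 -3.808 2.596
f 2 4 1
f 5 2 1
f 1 4 3
f 3 5 1
f 2 8 4
f 6 2 5
f 6 8 2
f 4 8 3
f 7 5 3
f 3 8 7
f 7 6 5
f 8 6 7
f 9 46 25
f 46 20 49
f 25 49 14
f 46 49 25
f 9 25 21
f 25 14 26
f 21 26 10
f 25 26 21
f 9 21 30
f 21 10 31
f 30 31 16
f 21 31 30
f 9 30 42
f 30 16 45
f 42 45 19
f 30 45 42
f 9 42 46
f 42 19 50
f 46 50 20
f 42 50 46
f 10 26 37
f 26 14 40
f 37 40 18
f 26 40 37
f 14 49 27
f 49 20 48
f 27 48 13
f 49 48 27
f 20 50 47
f 50 19 43
f 47 43 11
f 50 43 47
f 19 45 44
f 45 16 32
f 44 32 15
f 45 32 44
f 16 31 36
f 31 10 33
f 36 33 17
f 31 33 36
f 12 38 24
f 38 18 39
f 24 39 13
f 38 39 24
f 12 24 22
f 24 13 23
f 22 23 11
f 24 23 22
f 12 22 29
f 22 11 28
f 29 28 15
f 22 28 29
f 12 29 34
f 29 15 35
f 34 35 17
f 29 35 34
f 12 34 38
f 34 17 41
f 38 41 18
f 34 41 38
f 13 39 27
f 39 18 40
f 27 40 14
f 39 40 27
f 11 23 47
f 23 13 48
f 47 48 20
f 23 48 47
f 15 28 44
f 28 11 43
f 44 43 19
f 28 43 44
f 17 35 36
f 35 15 32
f 36 32 16
f 35 32 36
f 18 41 37
f 41 17 33
f 37 33 10
f 41 33 37



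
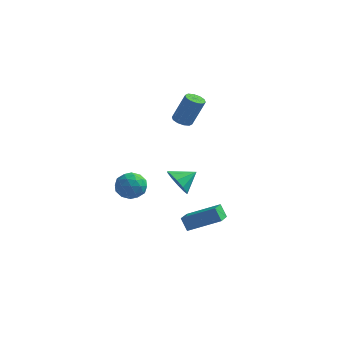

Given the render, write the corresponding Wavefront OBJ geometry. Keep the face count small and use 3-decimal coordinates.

v -0.569 3.868 2.449
v -0.03 4.03 2.212
v 0.667 4.255 3.955
v 0.129 4.092 4.191
v -0.238 4.342 2.255
v 0.46 4.566 3.998
v -0.571 4.473 2.372
v 0.126 4.697 4.114
v -0.904 4.373 2.518
v -0.207 4.597 4.26
v -1.109 4.079 2.638
v -0.411 4.304 4.38
v -1.107 3.705 2.685
v -0.41 3.93 4.428
v -0.9 3.394 2.642
v -0.202 3.618 4.385
v -0.566 3.263 2.526
v 0.131 3.487 4.268
v -0.233 3.363 2.38
v 0.464 3.587 4.122
v -0.029 3.656 2.26
v 0.669 3.881 4.002
v 2.594 -3.56 1.805
v 3.142 -3.538 1.091
v 3.306 -2.78 2.375
v 2.758 -3.14 1.026
v 2.312 -2.903 1.258
v 1.974 -2.917 1.699
v 1.872 -3.176 2.181
v 2.046 -3.582 2.519
v 2.43 -3.98 2.584
v 2.876 -4.217 2.352
v 3.214 -4.203 1.911
v 3.316 -3.944 1.429
v -2.707 2.354 -1.928
v -1.867 1.982 -1.628
v -3.213 0.918 -2.292
v -2.373 0.546 -1.992
v -2.989 0.927 -1.351
v -2.677 1.814 -1.126
v -2.403 1.086 -2.794
v -2.091 1.973 -2.569
v -1.679 1.198 -2.163
v -2.041 1.1 -1.271
v -3.039 1.8 -2.649
v -3.401 1.702 -1.757
v -2.243 2.294 -1.746
v -2.837 0.606 -2.174
v -3.2 0.83 -1.797
v -2.706 0.611 -1.621
v -2.719 2.196 -1.451
v -2.225 1.977 -1.275
v -2.885 1.357 -1.112
v -2.855 0.923 -2.645
v -2.361 0.704 -2.469
v -2.374 2.289 -2.299
v -1.88 2.07 -2.123
v -2.195 1.543 -2.808
v -1.638 1.614 -1.884
v -1.935 0.77 -2.098
v -1.953 1.088 -2.569
v -1.77 1.609 -2.437
v -1.851 1.557 -1.36
v -2.148 0.713 -1.574
v -2.511 0.937 -1.197
v -2.327 1.458 -1.065
v -1.74 1.096 -1.674
v -2.932 2.187 -2.346
v -3.229 1.343 -2.56
v -2.753 1.442 -2.855
v -2.569 1.963 -2.723
v -3.145 2.13 -1.822
v -3.442 1.286 -2.036
v -3.31 1.291 -1.483
v -3.127 1.812 -1.351
v -3.34 1.804 -2.246
v 3.321 -3.924 -1.37
v 2.899 -3.779 -0.623
v 3.044 -2.595 -1.786
v 2.622 -2.449 -1.039
v 4.958 -3.331 -0.561
v 4.536 -3.185 0.186
v 4.681 -2.001 -0.977
v 4.259 -1.856 -0.23
f 2 1 5
f 2 5 3
f 3 5 6
f 3 6 4
f 5 1 7
f 5 7 6
f 6 7 8
f 6 8 4
f 7 1 9
f 7 9 8
f 8 9 10
f 8 10 4
f 9 1 11
f 9 11 10
f 10 11 12
f 10 12 4
f 11 1 13
f 11 13 12
f 12 13 14
f 12 14 4
f 13 1 15
f 13 15 14
f 14 15 16
f 14 16 4
f 15 1 17
f 15 17 16
f 16 17 18
f 16 18 4
f 17 1 19
f 17 19 18
f 18 19 20
f 18 20 4
f 19 1 21
f 19 21 20
f 20 21 22
f 20 22 4
f 21 1 2
f 21 2 22
f 22 2 3
f 22 3 4
f 24 23 26
f 24 26 25
f 26 23 27
f 26 27 25
f 27 23 28
f 27 28 25
f 28 23 29
f 28 29 25
f 29 23 30
f 29 30 25
f 30 23 31
f 30 31 25
f 31 23 32
f 31 32 25
f 32 23 33
f 32 33 25
f 33 23 34
f 33 34 25
f 34 23 24
f 34 24 25
f 35 72 51
f 72 46 75
f 51 75 40
f 72 75 51
f 35 51 47
f 51 40 52
f 47 52 36
f 51 52 47
f 35 47 56
f 47 36 57
f 56 57 42
f 47 57 56
f 35 56 68
f 56 42 71
f 68 71 45
f 56 71 68
f 35 68 72
f 68 45 76
f 72 76 46
f 68 76 72
f 36 52 63
f 52 40 66
f 63 66 44
f 52 66 63
f 40 75 53
f 75 46 74
f 53 74 39
f 75 74 53
f 46 76 73
f 76 45 69
f 73 69 37
f 76 69 73
f 45 71 70
f 71 42 58
f 70 58 41
f 71 58 70
f 42 57 62
f 57 36 59
f 62 59 43
f 57 59 62
f 38 64 50
f 64 44 65
f 50 65 39
f 64 65 50
f 38 50 48
f 50 39 49
f 48 49 37
f 50 49 48
f 38 48 55
f 48 37 54
f 55 54 41
f 48 54 55
f 38 55 60
f 55 41 61
f 60 61 43
f 55 61 60
f 38 60 64
f 60 43 67
f 64 67 44
f 60 67 64
f 39 65 53
f 65 44 66
f 53 66 40
f 65 66 53
f 37 49 73
f 49 39 74
f 73 74 46
f 49 74 73
f 41 54 70
f 54 37 69
f 70 69 45
f 54 69 70
f 43 61 62
f 61 41 58
f 62 58 42
f 61 58 62
f 44 67 63
f 67 43 59
f 63 59 36
f 67 59 63
f 78 80 77
f 81 78 77
f 77 80 79
f 79 81 77
f 78 84 80
f 82 78 81
f 82 84 78
f 80 84 79
f 83 81 79
f 79 84 83
f 83 82 81
f 84 82 83



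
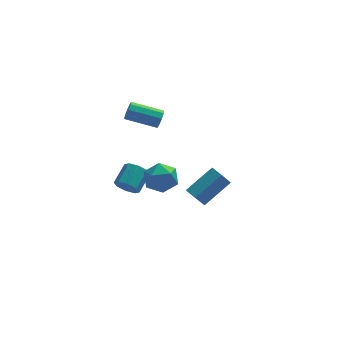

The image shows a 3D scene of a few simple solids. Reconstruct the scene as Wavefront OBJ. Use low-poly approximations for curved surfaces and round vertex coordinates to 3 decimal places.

v 0.693 -0.658 3.493
v 0.915 -0.369 3.97
v -0.831 0.027 4.544
v -1.053 -0.262 4.067
v 0.871 -0.109 3.656
v -0.875 0.287 4.23
v 0.743 -0.105 3.265
v -1.002 0.291 3.84
v 0.592 -0.36 2.982
v -1.154 0.036 3.556
v 0.488 -0.755 2.937
v -1.258 -0.359 3.511
v 0.48 -1.104 3.153
v -1.266 -0.708 3.727
v 0.571 -1.244 3.527
v -1.175 -0.849 4.102
v 0.72 -1.111 3.886
v -1.026 -0.715 4.46
v 0.855 -0.765 4.061
v -0.891 -0.369 4.635
v -1.185 -0.231 -2.562
v -0.719 -0.139 -3.193
v -0.03 0.923 -2.53
v -0.495 0.831 -1.898
v -1.217 0.202 -3.222
v -0.528 1.264 -2.558
v -1.697 0.289 -2.864
v -1.007 1.352 -2.2
v -1.876 0.072 -2.329
v -1.187 1.134 -1.665
v -1.65 -0.323 -1.93
v -0.961 0.739 -1.267
v -1.152 -0.664 -1.902
v -0.463 0.398 -1.238
v -0.673 -0.752 -2.26
v 0.017 0.311 -1.596
v -0.493 -0.534 -2.795
v 0.196 0.528 -2.131
v 2.623 -0.633 -3.47
v 4.206 0.199 -2.295
v 2.186 0.118 -3.414
v 3.77 0.95 -2.239
v 3.21 -0.21 -4.561
v 4.794 0.622 -3.386
v 2.774 0.541 -4.505
v 4.357 1.373 -3.33
v -0.024 -2.801 -0.003
v 1.035 -2.806 0.079
v -0.135 -3.814 1.381
v 0.924 -3.819 1.463
v 0.38 -2.929 1.663
v 0.449 -2.303 0.808
v 0.451 -4.317 0.652
v 0.52 -3.691 -0.203
v 1.329 -3.743 0.484
v 1.285 -2.885 1.108
v -0.385 -3.735 0.352
v -0.429 -2.877 0.976
f 2 1 5
f 2 5 3
f 3 5 6
f 3 6 4
f 5 1 7
f 5 7 6
f 6 7 8
f 6 8 4
f 7 1 9
f 7 9 8
f 8 9 10
f 8 10 4
f 9 1 11
f 9 11 10
f 10 11 12
f 10 12 4
f 11 1 13
f 11 13 12
f 12 13 14
f 12 14 4
f 13 1 15
f 13 15 14
f 14 15 16
f 14 16 4
f 15 1 17
f 15 17 16
f 16 17 18
f 16 18 4
f 17 1 19
f 17 19 18
f 18 19 20
f 18 20 4
f 19 1 2
f 19 2 20
f 20 2 3
f 20 3 4
f 22 21 25
f 22 25 23
f 23 25 26
f 23 26 24
f 25 21 27
f 25 27 26
f 26 27 28
f 26 28 24
f 27 21 29
f 27 29 28
f 28 29 30
f 28 30 24
f 29 21 31
f 29 31 30
f 30 31 32
f 30 32 24
f 31 21 33
f 31 33 32
f 32 33 34
f 32 34 24
f 33 21 35
f 33 35 34
f 34 35 36
f 34 36 24
f 35 21 37
f 35 37 36
f 36 37 38
f 36 38 24
f 37 21 22
f 37 22 38
f 38 22 23
f 38 23 24
f 40 42 39
f 43 40 39
f 39 42 41
f 41 43 39
f 40 46 42
f 44 40 43
f 44 46 40
f 42 46 41
f 45 43 41
f 41 46 45
f 45 44 43
f 46 44 45
f 47 58 52
f 47 52 48
f 47 48 54
f 47 54 57
f 47 57 58
f 48 52 56
f 52 58 51
f 58 57 49
f 57 54 53
f 54 48 55
f 50 56 51
f 50 51 49
f 50 49 53
f 50 53 55
f 50 55 56
f 51 56 52
f 49 51 58
f 53 49 57
f 55 53 54
f 56 55 48



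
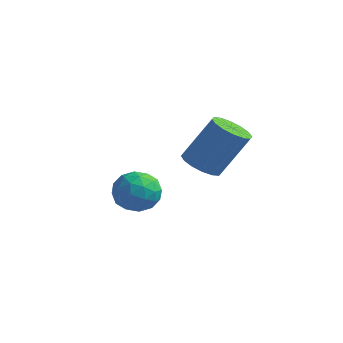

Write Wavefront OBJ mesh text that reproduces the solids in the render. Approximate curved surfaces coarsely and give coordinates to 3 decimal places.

v 1.593 -1.226 2.011
v 2.087 -1.803 2.039
v 2.802 -1.111 3.657
v 2.307 -0.534 3.629
v 2.271 -1.52 1.837
v 2.986 -0.828 3.455
v 2.274 -1.159 1.681
v 2.989 -0.467 3.3
v 2.094 -0.815 1.614
v 2.809 -0.123 3.232
v 1.78 -0.582 1.653
v 2.495 0.11 3.272
v 1.415 -0.521 1.788
v 2.13 0.171 3.407
v 1.098 -0.649 1.983
v 1.813 0.043 3.601
v 0.914 -0.932 2.185
v 1.629 -0.24 3.803
v 0.911 -1.293 2.34
v 1.626 -0.601 3.959
v 1.091 -1.637 2.408
v 1.806 -0.945 4.026
v 1.405 -1.87 2.368
v 2.12 -1.178 3.987
v 1.77 -1.931 2.233
v 2.485 -1.239 3.852
v -1.89 -0.013 -1.114
v -1.095 -0.487 -1.094
v -2.305 -0.653 0.174
v -1.51 -1.127 0.194
v -1.506 -0.211 0.319
v -1.249 0.185 -0.477
v -2.151 -1.325 -0.443
v -1.894 -0.929 -1.239
v -1.257 -1.298 -0.679
v -0.858 -0.609 -0.208
v -2.542 -0.531 -0.712
v -2.143 0.158 -0.241
v -1.456 -0.193 -1.217
v -1.944 -0.947 0.297
v -1.941 -0.408 0.371
v -1.474 -0.686 0.383
v -1.546 0.202 -0.854
v -1.079 -0.077 -0.842
v -1.321 0.085 -0.012
v -2.321 -1.063 -0.078
v -1.854 -1.342 -0.066
v -1.926 -0.454 -1.303
v -1.459 -0.732 -1.291
v -2.079 -1.225 -0.908
v -1.084 -0.949 -0.961
v -1.328 -1.326 -0.204
v -1.705 -1.442 -0.579
v -1.554 -1.209 -1.047
v -0.849 -0.544 -0.684
v -1.094 -0.921 0.073
v -1.091 -0.382 0.146
v -0.94 -0.149 -0.321
v -0.944 -1.021 -0.441
v -2.306 -0.219 -0.993
v -2.551 -0.596 -0.236
v -2.46 -0.991 -0.599
v -2.309 -0.758 -1.066
v -2.072 0.186 -0.716
v -2.316 -0.191 0.041
v -1.846 0.069 0.127
v -1.695 0.302 -0.341
v -2.456 -0.119 -0.479
f 2 1 5
f 2 5 3
f 3 5 6
f 3 6 4
f 5 1 7
f 5 7 6
f 6 7 8
f 6 8 4
f 7 1 9
f 7 9 8
f 8 9 10
f 8 10 4
f 9 1 11
f 9 11 10
f 10 11 12
f 10 12 4
f 11 1 13
f 11 13 12
f 12 13 14
f 12 14 4
f 13 1 15
f 13 15 14
f 14 15 16
f 14 16 4
f 15 1 17
f 15 17 16
f 16 17 18
f 16 18 4
f 17 1 19
f 17 19 18
f 18 19 20
f 18 20 4
f 19 1 21
f 19 21 20
f 20 21 22
f 20 22 4
f 21 1 23
f 21 23 22
f 22 23 24
f 22 24 4
f 23 1 25
f 23 25 24
f 24 25 26
f 24 26 4
f 25 1 2
f 25 2 26
f 26 2 3
f 26 3 4
f 27 64 43
f 64 38 67
f 43 67 32
f 64 67 43
f 27 43 39
f 43 32 44
f 39 44 28
f 43 44 39
f 27 39 48
f 39 28 49
f 48 49 34
f 39 49 48
f 27 48 60
f 48 34 63
f 60 63 37
f 48 63 60
f 27 60 64
f 60 37 68
f 64 68 38
f 60 68 64
f 28 44 55
f 44 32 58
f 55 58 36
f 44 58 55
f 32 67 45
f 67 38 66
f 45 66 31
f 67 66 45
f 38 68 65
f 68 37 61
f 65 61 29
f 68 61 65
f 37 63 62
f 63 34 50
f 62 50 33
f 63 50 62
f 34 49 54
f 49 28 51
f 54 51 35
f 49 51 54
f 30 56 42
f 56 36 57
f 42 57 31
f 56 57 42
f 30 42 40
f 42 31 41
f 40 41 29
f 42 41 40
f 30 40 47
f 40 29 46
f 47 46 33
f 40 46 47
f 30 47 52
f 47 33 53
f 52 53 35
f 47 53 52
f 30 52 56
f 52 35 59
f 56 59 36
f 52 59 56
f 31 57 45
f 57 36 58
f 45 58 32
f 57 58 45
f 29 41 65
f 41 31 66
f 65 66 38
f 41 66 65
f 33 46 62
f 46 29 61
f 62 61 37
f 46 61 62
f 35 53 54
f 53 33 50
f 54 50 34
f 53 50 54
f 36 59 55
f 59 35 51
f 55 51 28
f 59 51 55



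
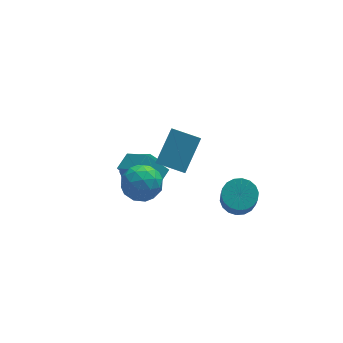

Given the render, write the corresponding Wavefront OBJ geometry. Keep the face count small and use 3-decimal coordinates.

v -3.889 -0.88 2.903
v -3.023 -0.159 2.765
v -3.177 -1.981 1.615
v -2.311 -1.26 1.477
v -2.405 -1.858 2.438
v -2.845 -1.178 3.234
v -3.355 -0.962 1.146
v -3.795 -0.282 1.942
v -2.693 -0.21 1.68
v -2.105 -0.764 2.478
v -4.095 -1.376 1.902
v -3.507 -1.93 2.7
v -3.518 -0.423 2.947
v -2.682 -1.717 1.433
v -2.737 -2.069 1.997
v -2.227 -1.645 1.917
v -3.414 -1.022 3.222
v -2.904 -0.598 3.142
v -2.541 -1.597 2.949
v -3.296 -1.542 1.238
v -2.786 -1.118 1.158
v -3.973 -0.495 2.463
v -3.463 -0.071 2.383
v -3.659 -0.543 1.431
v -2.815 -0.029 2.228
v -2.397 -0.676 1.471
v -3.011 -0.5 1.277
v -3.269 -0.101 1.745
v -2.47 -0.355 2.698
v -2.051 -1.001 1.941
v -2.107 -1.353 2.505
v -2.365 -0.954 2.973
v -2.276 -0.384 2.06
v -4.149 -1.139 2.439
v -3.73 -1.785 1.682
v -3.835 -1.186 1.407
v -4.093 -0.787 1.875
v -3.803 -1.464 2.909
v -3.385 -2.111 2.152
v -2.931 -2.039 2.635
v -3.189 -1.64 3.103
v -3.924 -1.756 2.32
v -2.027 4.371 -2.99
v -1.427 4.056 -3.598
v -0.874 3.294 -2.659
v -1.473 3.609 -2.05
v -1.206 4.514 -3.357
v -0.653 3.752 -2.418
v -1.298 4.917 -2.976
v -0.745 4.155 -2.036
v -1.669 5.111 -2.6
v -1.116 4.349 -1.66
v -2.176 5.023 -2.373
v -1.623 4.261 -1.433
v -2.626 4.686 -2.381
v -2.073 3.924 -1.442
v -2.847 4.228 -2.622
v -2.294 3.466 -1.683
v -2.755 3.825 -3.004
v -2.202 3.063 -2.064
v -2.384 3.631 -3.38
v -1.831 2.869 -2.44
v -1.877 3.719 -3.607
v -1.324 2.957 -2.667
v -2.36 -1.027 3.643
v -1.177 0.147 4.985
v -1.933 0.35 2.062
v -0.75 1.525 3.404
v -1.09 -1.865 3.256
v 0.093 -0.69 4.598
v -0.663 -0.487 1.675
v 0.52 0.687 3.017
v -2.748 1.074 0.925
v -2.007 1.746 1.306
v -3.426 2.494 -0.26
v -2.685 3.166 0.121
v -1.715 0.594 -0.241
v -0.974 1.266 0.14
v -2.393 2.014 -1.426
v -1.652 2.686 -1.045
v 1.807 -1.643 -0.257
v 2.266 -2.382 -0.613
v 2.052 -3.216 0.84
v 1.593 -2.477 1.197
v 2.573 -2.157 -0.439
v 2.359 -2.991 1.015
v 2.728 -1.83 -0.229
v 2.514 -2.665 1.225
v 2.7 -1.466 -0.024
v 2.486 -2.301 1.43
v 2.496 -1.137 0.135
v 2.282 -1.972 1.588
v 2.156 -0.909 0.216
v 1.941 -1.743 1.67
v 1.746 -0.825 0.203
v 1.532 -1.66 1.657
v 1.348 -0.904 0.1
v 1.134 -1.738 1.553
v 1.041 -1.129 -0.075
v 0.827 -1.963 1.379
v 0.886 -1.455 -0.285
v 0.672 -2.29 1.169
v 0.914 -1.819 -0.49
v 0.7 -2.654 0.964
v 1.118 -2.148 -0.648
v 0.904 -2.983 0.805
v 1.459 -2.377 -0.73
v 1.244 -3.211 0.724
v 1.868 -2.46 -0.717
v 1.654 -3.295 0.737
f 1 38 17
f 38 12 41
f 17 41 6
f 38 41 17
f 1 17 13
f 17 6 18
f 13 18 2
f 17 18 13
f 1 13 22
f 13 2 23
f 22 23 8
f 13 23 22
f 1 22 34
f 22 8 37
f 34 37 11
f 22 37 34
f 1 34 38
f 34 11 42
f 38 42 12
f 34 42 38
f 2 18 29
f 18 6 32
f 29 32 10
f 18 32 29
f 6 41 19
f 41 12 40
f 19 40 5
f 41 40 19
f 12 42 39
f 42 11 35
f 39 35 3
f 42 35 39
f 11 37 36
f 37 8 24
f 36 24 7
f 37 24 36
f 8 23 28
f 23 2 25
f 28 25 9
f 23 25 28
f 4 30 16
f 30 10 31
f 16 31 5
f 30 31 16
f 4 16 14
f 16 5 15
f 14 15 3
f 16 15 14
f 4 14 21
f 14 3 20
f 21 20 7
f 14 20 21
f 4 21 26
f 21 7 27
f 26 27 9
f 21 27 26
f 4 26 30
f 26 9 33
f 30 33 10
f 26 33 30
f 5 31 19
f 31 10 32
f 19 32 6
f 31 32 19
f 3 15 39
f 15 5 40
f 39 40 12
f 15 40 39
f 7 20 36
f 20 3 35
f 36 35 11
f 20 35 36
f 9 27 28
f 27 7 24
f 28 24 8
f 27 24 28
f 10 33 29
f 33 9 25
f 29 25 2
f 33 25 29
f 44 43 47
f 44 47 45
f 45 47 48
f 45 48 46
f 47 43 49
f 47 49 48
f 48 49 50
f 48 50 46
f 49 43 51
f 49 51 50
f 50 51 52
f 50 52 46
f 51 43 53
f 51 53 52
f 52 53 54
f 52 54 46
f 53 43 55
f 53 55 54
f 54 55 56
f 54 56 46
f 55 43 57
f 55 57 56
f 56 57 58
f 56 58 46
f 57 43 59
f 57 59 58
f 58 59 60
f 58 60 46
f 59 43 61
f 59 61 60
f 60 61 62
f 60 62 46
f 61 43 63
f 61 63 62
f 62 63 64
f 62 64 46
f 63 43 44
f 63 44 64
f 64 44 45
f 64 45 46
f 66 68 65
f 69 66 65
f 65 68 67
f 67 69 65
f 66 72 68
f 70 66 69
f 70 72 66
f 68 72 67
f 71 69 67
f 67 72 71
f 71 70 69
f 72 70 71
f 74 76 73
f 77 74 73
f 73 76 75
f 75 77 73
f 74 80 76
f 78 74 77
f 78 80 74
f 76 80 75
f 79 77 75
f 75 80 79
f 79 78 77
f 80 78 79
f 82 81 85
f 82 85 83
f 83 85 86
f 83 86 84
f 85 81 87
f 85 87 86
f 86 87 88
f 86 88 84
f 87 81 89
f 87 89 88
f 88 89 90
f 88 90 84
f 89 81 91
f 89 91 90
f 90 91 92
f 90 92 84
f 91 81 93
f 91 93 92
f 92 93 94
f 92 94 84
f 93 81 95
f 93 95 94
f 94 95 96
f 94 96 84
f 95 81 97
f 95 97 96
f 96 97 98
f 96 98 84
f 97 81 99
f 97 99 98
f 98 99 100
f 98 100 84
f 99 81 101
f 99 101 100
f 100 101 102
f 100 102 84
f 101 81 103
f 101 103 102
f 102 103 104
f 102 104 84
f 103 81 105
f 103 105 104
f 104 105 106
f 104 106 84
f 105 81 107
f 105 107 106
f 106 107 108
f 106 108 84
f 107 81 109
f 107 109 108
f 108 109 110
f 108 110 84
f 109 81 82
f 109 82 110
f 110 82 83
f 110 83 84



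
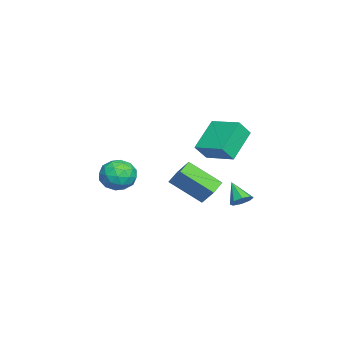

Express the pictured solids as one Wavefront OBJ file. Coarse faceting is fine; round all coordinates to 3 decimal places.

v 3.986 1.286 1.859
v 3.807 -0.414 3.114
v 2.948 1.584 2.115
v 2.768 -0.116 3.369
v 4.392 1.916 2.771
v 4.212 0.216 4.025
v 3.353 2.214 3.026
v 3.174 0.514 4.281
v 3.875 3.252 2.044
v 4.339 3.323 2.464
v 3.125 2.648 2.976
v 4.035 3.697 2.461
v 3.636 3.81 2.213
v 3.378 3.596 1.867
v 3.41 3.181 1.624
v 3.715 2.807 1.627
v 4.113 2.694 1.874
v 4.372 2.908 2.221
v -1.203 -2.837 1.632
v -0.292 -3.331 1.981
v -1.588 -4.249 0.639
v -0.677 -4.743 0.988
v -1.509 -4.579 1.679
v -1.271 -3.706 2.292
v -0.609 -3.874 0.328
v -0.371 -3.001 0.941
v 0.075 -3.972 1.175
v -0.481 -4.407 2.01
v -1.399 -3.173 0.61
v -1.955 -3.608 1.445
v -0.713 -2.96 1.894
v -1.167 -4.62 0.726
v -1.655 -4.524 1.132
v -1.12 -4.814 1.337
v -1.289 -3.18 2.077
v -0.753 -3.47 2.282
v -1.469 -4.204 2.104
v -1.127 -4.11 0.338
v -0.591 -4.4 0.543
v -0.76 -2.766 1.283
v -0.225 -3.056 1.488
v -0.411 -3.376 0.516
v 0.038 -3.627 1.625
v -0.189 -4.457 1.041
v -0.149 -3.947 0.653
v -0.009 -3.433 1.014
v -0.289 -3.883 2.116
v -0.516 -4.713 1.532
v -1.005 -4.616 1.938
v -0.865 -4.103 2.299
v -0.074 -4.26 1.642
v -1.364 -2.867 1.088
v -1.591 -3.697 0.504
v -1.015 -3.477 0.321
v -0.875 -2.964 0.682
v -1.691 -3.123 1.579
v -1.918 -3.953 0.995
v -1.871 -4.147 1.606
v -1.731 -3.633 1.967
v -1.806 -3.32 0.978
v -3.448 1.49 3.809
v -2.938 0.93 4.727
v -2.439 3.041 4.193
v -1.929 2.481 5.111
v -1.851 0.779 2.489
v -1.341 0.219 3.407
v -0.842 2.33 2.873
v -0.332 1.77 3.791
f 2 4 1
f 5 2 1
f 1 4 3
f 3 5 1
f 2 8 4
f 6 2 5
f 6 8 2
f 4 8 3
f 7 5 3
f 3 8 7
f 7 6 5
f 8 6 7
f 10 9 12
f 10 12 11
f 12 9 13
f 12 13 11
f 13 9 14
f 13 14 11
f 14 9 15
f 14 15 11
f 15 9 16
f 15 16 11
f 16 9 17
f 16 17 11
f 17 9 18
f 17 18 11
f 18 9 10
f 18 10 11
f 19 56 35
f 56 30 59
f 35 59 24
f 56 59 35
f 19 35 31
f 35 24 36
f 31 36 20
f 35 36 31
f 19 31 40
f 31 20 41
f 40 41 26
f 31 41 40
f 19 40 52
f 40 26 55
f 52 55 29
f 40 55 52
f 19 52 56
f 52 29 60
f 56 60 30
f 52 60 56
f 20 36 47
f 36 24 50
f 47 50 28
f 36 50 47
f 24 59 37
f 59 30 58
f 37 58 23
f 59 58 37
f 30 60 57
f 60 29 53
f 57 53 21
f 60 53 57
f 29 55 54
f 55 26 42
f 54 42 25
f 55 42 54
f 26 41 46
f 41 20 43
f 46 43 27
f 41 43 46
f 22 48 34
f 48 28 49
f 34 49 23
f 48 49 34
f 22 34 32
f 34 23 33
f 32 33 21
f 34 33 32
f 22 32 39
f 32 21 38
f 39 38 25
f 32 38 39
f 22 39 44
f 39 25 45
f 44 45 27
f 39 45 44
f 22 44 48
f 44 27 51
f 48 51 28
f 44 51 48
f 23 49 37
f 49 28 50
f 37 50 24
f 49 50 37
f 21 33 57
f 33 23 58
f 57 58 30
f 33 58 57
f 25 38 54
f 38 21 53
f 54 53 29
f 38 53 54
f 27 45 46
f 45 25 42
f 46 42 26
f 45 42 46
f 28 51 47
f 51 27 43
f 47 43 20
f 51 43 47
f 62 64 61
f 65 62 61
f 61 64 63
f 63 65 61
f 62 68 64
f 66 62 65
f 66 68 62
f 64 68 63
f 67 65 63
f 63 68 67
f 67 66 65
f 68 66 67



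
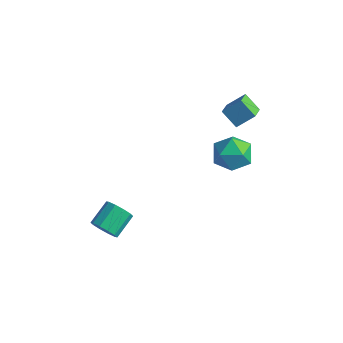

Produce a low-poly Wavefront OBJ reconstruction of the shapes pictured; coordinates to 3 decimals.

v 0.65 -4.407 -2.343
v 0.986 -4.132 -2.826
v 0.907 -3.078 -2.28
v 0.57 -3.353 -1.797
v 0.596 -4.113 -2.92
v 0.517 -3.058 -2.374
v 0.226 -4.206 -2.793
v 0.147 -3.151 -2.248
v 0.018 -4.376 -2.495
v -0.061 -3.321 -1.949
v 0.051 -4.558 -2.138
v -0.028 -3.503 -1.593
v 0.313 -4.682 -1.86
v 0.234 -3.628 -1.314
v 0.703 -4.702 -1.766
v 0.624 -3.647 -1.22
v 1.073 -4.609 -1.892
v 0.994 -3.554 -1.347
v 1.281 -4.439 -2.191
v 1.202 -3.384 -1.645
v 1.248 -4.257 -2.547
v 1.169 -3.202 -2.002
v 2.491 0.809 3.002
v 3.006 1.375 3.662
v 2.146 1.537 2.647
v 2.661 2.103 3.307
v 3.219 0.857 2.393
v 3.734 1.423 3.053
v 2.874 1.585 2.038
v 3.389 2.151 2.698
v 2.17 1.974 0.081
v 2.758 2.056 -0.669
v 2.662 0.524 0.309
v 3.25 0.606 -0.441
v 3.421 1.104 0.357
v 3.117 2.001 0.217
v 2.303 0.579 -0.577
v 1.999 1.476 -0.717
v 2.841 1.194 -1.075
v 3.531 1.518 -0.498
v 1.889 1.062 0.138
v 2.579 1.386 0.715
f 2 1 5
f 2 5 3
f 3 5 6
f 3 6 4
f 5 1 7
f 5 7 6
f 6 7 8
f 6 8 4
f 7 1 9
f 7 9 8
f 8 9 10
f 8 10 4
f 9 1 11
f 9 11 10
f 10 11 12
f 10 12 4
f 11 1 13
f 11 13 12
f 12 13 14
f 12 14 4
f 13 1 15
f 13 15 14
f 14 15 16
f 14 16 4
f 15 1 17
f 15 17 16
f 16 17 18
f 16 18 4
f 17 1 19
f 17 19 18
f 18 19 20
f 18 20 4
f 19 1 21
f 19 21 20
f 20 21 22
f 20 22 4
f 21 1 2
f 21 2 22
f 22 2 3
f 22 3 4
f 24 26 23
f 27 24 23
f 23 26 25
f 25 27 23
f 24 30 26
f 28 24 27
f 28 30 24
f 26 30 25
f 29 27 25
f 25 30 29
f 29 28 27
f 30 28 29
f 31 42 36
f 31 36 32
f 31 32 38
f 31 38 41
f 31 41 42
f 32 36 40
f 36 42 35
f 42 41 33
f 41 38 37
f 38 32 39
f 34 40 35
f 34 35 33
f 34 33 37
f 34 37 39
f 34 39 40
f 35 40 36
f 33 35 42
f 37 33 41
f 39 37 38
f 40 39 32

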